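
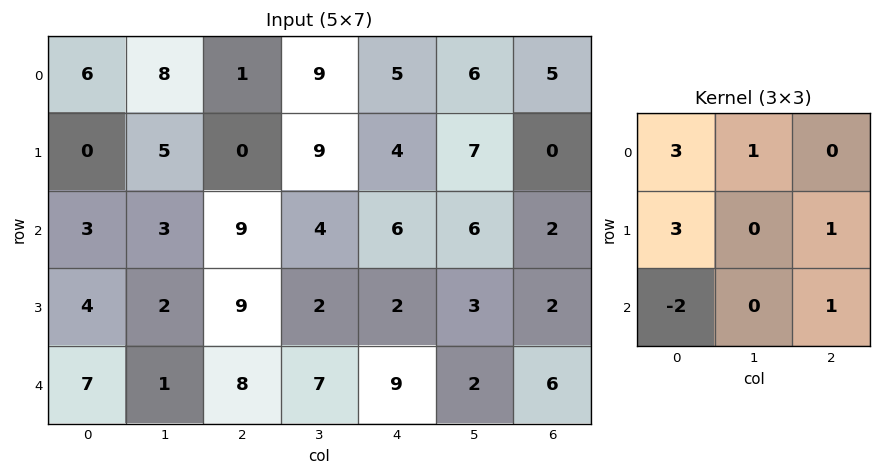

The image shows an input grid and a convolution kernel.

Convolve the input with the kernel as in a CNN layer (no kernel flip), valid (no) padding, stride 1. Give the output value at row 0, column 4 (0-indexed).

The receptive field on the input at this output position is [5 6 5 / 4 7 0 / 6 6 2]. Elementwise product with the kernel and sum: 5·3 + 6·1 + 4·3 + 0·1 + 6·-2 + 2·1.

23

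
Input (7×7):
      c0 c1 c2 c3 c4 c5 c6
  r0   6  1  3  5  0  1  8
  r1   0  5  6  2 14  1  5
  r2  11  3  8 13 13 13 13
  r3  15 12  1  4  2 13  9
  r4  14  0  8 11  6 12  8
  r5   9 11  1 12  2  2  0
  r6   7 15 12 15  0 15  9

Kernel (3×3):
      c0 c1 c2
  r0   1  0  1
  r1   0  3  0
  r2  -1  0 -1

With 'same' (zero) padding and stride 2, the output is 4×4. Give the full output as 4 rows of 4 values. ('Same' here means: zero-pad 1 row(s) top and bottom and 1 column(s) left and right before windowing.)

Output[0,0]: The receptive field on the zero-padded input at this output position is [0 0 0 / 0 6 1 / 0 0 5]. Elementwise product with the kernel and sum: 0·1 + 0·1 + 6·3 + 0·-1 + 5·-1.
Output[0,1]: The receptive field on the zero-padded input at this output position is [0 0 0 / 1 3 5 / 5 6 2]. Elementwise product with the kernel and sum: 0·1 + 0·1 + 3·3 + 5·-1 + 2·-1.

13 2 -3 23
26 15 25 27
43 17 21 35
32 59 14 29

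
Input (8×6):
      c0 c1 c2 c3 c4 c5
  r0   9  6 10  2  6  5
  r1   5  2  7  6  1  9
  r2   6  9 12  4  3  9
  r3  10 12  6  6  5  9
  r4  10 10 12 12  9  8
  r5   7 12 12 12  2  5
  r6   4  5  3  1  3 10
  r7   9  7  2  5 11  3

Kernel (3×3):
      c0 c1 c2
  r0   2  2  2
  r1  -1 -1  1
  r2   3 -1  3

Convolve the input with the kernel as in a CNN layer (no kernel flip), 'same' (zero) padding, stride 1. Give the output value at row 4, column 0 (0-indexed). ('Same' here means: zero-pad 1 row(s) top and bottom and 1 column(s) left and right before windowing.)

The receptive field on the zero-padded input at this output position is [0 10 12 / 0 10 10 / 0 7 12]. Elementwise product with the kernel and sum: 0·2 + 10·2 + 12·2 + 0·-1 + 10·-1 + 10·1 + 0·3 + 7·-1 + 12·3.

73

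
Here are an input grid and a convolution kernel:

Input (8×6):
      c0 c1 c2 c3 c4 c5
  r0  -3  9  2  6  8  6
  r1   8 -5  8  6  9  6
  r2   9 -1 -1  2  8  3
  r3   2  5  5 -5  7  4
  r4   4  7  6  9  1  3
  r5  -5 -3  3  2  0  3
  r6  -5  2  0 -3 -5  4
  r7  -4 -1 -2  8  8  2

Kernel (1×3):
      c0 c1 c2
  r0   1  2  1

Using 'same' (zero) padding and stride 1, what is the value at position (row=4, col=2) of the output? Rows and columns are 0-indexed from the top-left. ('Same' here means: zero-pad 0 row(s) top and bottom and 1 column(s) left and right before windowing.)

28

The receptive field on the zero-padded input at this output position is [7 6 9]. Elementwise product with the kernel and sum: 7·1 + 6·2 + 9·1.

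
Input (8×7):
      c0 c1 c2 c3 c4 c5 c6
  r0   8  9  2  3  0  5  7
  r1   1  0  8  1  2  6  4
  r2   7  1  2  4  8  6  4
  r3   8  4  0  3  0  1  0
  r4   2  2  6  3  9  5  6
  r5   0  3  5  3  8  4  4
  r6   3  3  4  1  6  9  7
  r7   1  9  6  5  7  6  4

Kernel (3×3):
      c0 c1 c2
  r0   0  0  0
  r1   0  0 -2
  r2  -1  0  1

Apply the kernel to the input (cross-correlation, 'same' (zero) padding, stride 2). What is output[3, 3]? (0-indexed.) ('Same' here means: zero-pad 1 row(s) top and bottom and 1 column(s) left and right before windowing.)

The receptive field on the zero-padded input at this output position is [4 4 0 / 9 7 0 / 6 4 0]. Elementwise product with the kernel and sum: 0·-2 + 6·-1 + 0·1.

-6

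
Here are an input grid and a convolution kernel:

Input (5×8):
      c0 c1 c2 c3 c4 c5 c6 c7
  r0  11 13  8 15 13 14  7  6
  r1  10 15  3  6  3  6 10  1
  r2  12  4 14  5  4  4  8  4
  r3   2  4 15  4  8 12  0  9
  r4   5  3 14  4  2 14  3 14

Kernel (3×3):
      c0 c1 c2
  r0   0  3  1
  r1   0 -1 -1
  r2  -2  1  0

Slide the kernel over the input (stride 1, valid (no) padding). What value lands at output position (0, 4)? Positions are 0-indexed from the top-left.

29

The receptive field on the input at this output position is [13 14 7 / 3 6 10 / 4 4 8]. Elementwise product with the kernel and sum: 14·3 + 7·1 + 6·-1 + 10·-1 + 4·-2 + 4·1.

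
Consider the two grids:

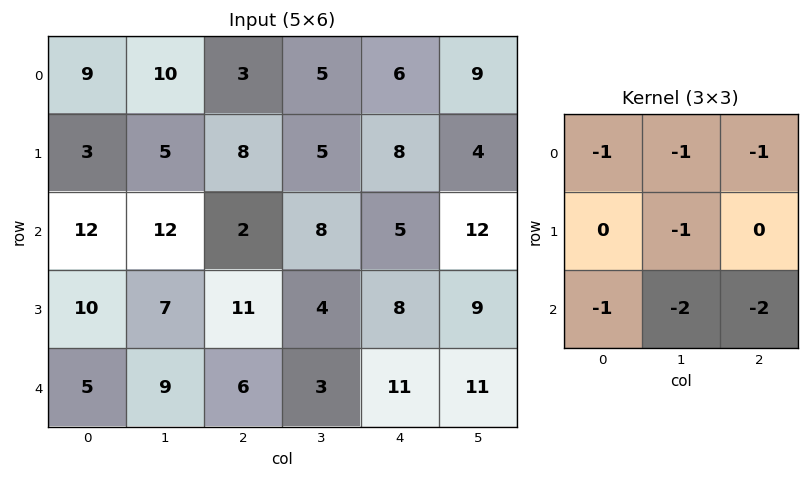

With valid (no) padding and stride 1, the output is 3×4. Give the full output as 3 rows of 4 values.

Output[0,0]: The receptive field on the input at this output position is [9 10 3 / 3 5 8 / 12 12 2]. Elementwise product with the kernel and sum: 9·-1 + 10·-1 + 3·-1 + 5·-1 + 12·-1 + 12·-2 + 2·-2.
Output[0,1]: The receptive field on the input at this output position is [10 3 5 / 5 8 5 / 12 2 8]. Elementwise product with the kernel and sum: 10·-1 + 3·-1 + 5·-1 + 8·-1 + 12·-1 + 2·-2 + 8·-2.

-67 -58 -47 -70
-74 -57 -64 -60
-68 -60 -53 -80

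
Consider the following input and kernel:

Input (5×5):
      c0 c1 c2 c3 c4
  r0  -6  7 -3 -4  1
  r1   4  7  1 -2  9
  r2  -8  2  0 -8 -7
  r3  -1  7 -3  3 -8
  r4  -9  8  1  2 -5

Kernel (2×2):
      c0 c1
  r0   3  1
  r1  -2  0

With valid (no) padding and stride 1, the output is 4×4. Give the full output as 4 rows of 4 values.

Output[0,0]: The receptive field on the input at this output position is [-6 7 / 4 7]. Elementwise product with the kernel and sum: -6·3 + 7·1 + 4·-2.
Output[0,1]: The receptive field on the input at this output position is [7 -3 / 7 1]. Elementwise product with the kernel and sum: 7·3 + -3·1 + 7·-2.

-19 4 -15 -7
35 18 1 19
-20 -8 -2 -37
22 2 -8 -3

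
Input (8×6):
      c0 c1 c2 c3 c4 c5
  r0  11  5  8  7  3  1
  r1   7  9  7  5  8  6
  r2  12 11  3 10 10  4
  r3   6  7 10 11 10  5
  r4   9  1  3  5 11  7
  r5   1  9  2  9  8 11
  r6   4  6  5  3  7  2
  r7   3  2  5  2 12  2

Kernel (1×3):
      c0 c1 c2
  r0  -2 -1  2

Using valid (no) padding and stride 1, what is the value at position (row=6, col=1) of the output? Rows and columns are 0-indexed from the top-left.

-11

The receptive field on the input at this output position is [6 5 3]. Elementwise product with the kernel and sum: 6·-2 + 5·-1 + 3·2.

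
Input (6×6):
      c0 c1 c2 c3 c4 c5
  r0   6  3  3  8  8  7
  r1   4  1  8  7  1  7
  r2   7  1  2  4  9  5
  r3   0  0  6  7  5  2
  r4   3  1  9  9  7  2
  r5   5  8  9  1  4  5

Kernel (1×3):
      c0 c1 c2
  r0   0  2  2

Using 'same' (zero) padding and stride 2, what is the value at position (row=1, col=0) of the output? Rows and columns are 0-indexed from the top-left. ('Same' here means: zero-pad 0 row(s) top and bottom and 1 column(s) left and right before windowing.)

16

The receptive field on the zero-padded input at this output position is [0 7 1]. Elementwise product with the kernel and sum: 7·2 + 1·2.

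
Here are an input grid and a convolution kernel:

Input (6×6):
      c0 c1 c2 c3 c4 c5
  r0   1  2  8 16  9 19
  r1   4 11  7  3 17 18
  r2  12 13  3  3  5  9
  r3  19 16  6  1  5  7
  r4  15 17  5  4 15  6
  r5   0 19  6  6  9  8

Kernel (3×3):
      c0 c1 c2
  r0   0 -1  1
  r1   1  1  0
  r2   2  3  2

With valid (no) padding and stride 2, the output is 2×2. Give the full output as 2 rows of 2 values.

Output[0,0]: The receptive field on the input at this output position is [1 2 8 / 4 11 7 / 12 13 3]. Elementwise product with the kernel and sum: 2·-1 + 8·1 + 4·1 + 11·1 + 12·2 + 13·3 + 3·2.

90 28
116 61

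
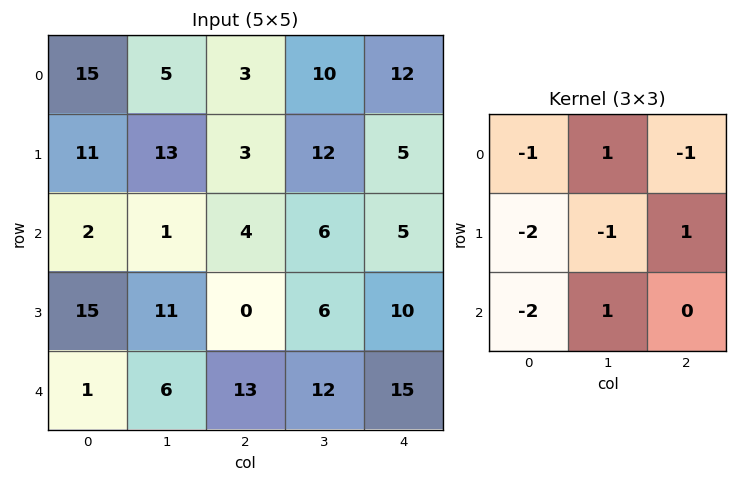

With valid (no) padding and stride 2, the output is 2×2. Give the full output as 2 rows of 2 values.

Output[0,0]: The receptive field on the input at this output position is [15 5 3 / 11 13 3 / 2 1 4]. Elementwise product with the kernel and sum: 15·-1 + 5·1 + 3·-1 + 11·-2 + 13·-1 + 3·1 + 2·-2 + 1·1.

-48 -20
-42 -13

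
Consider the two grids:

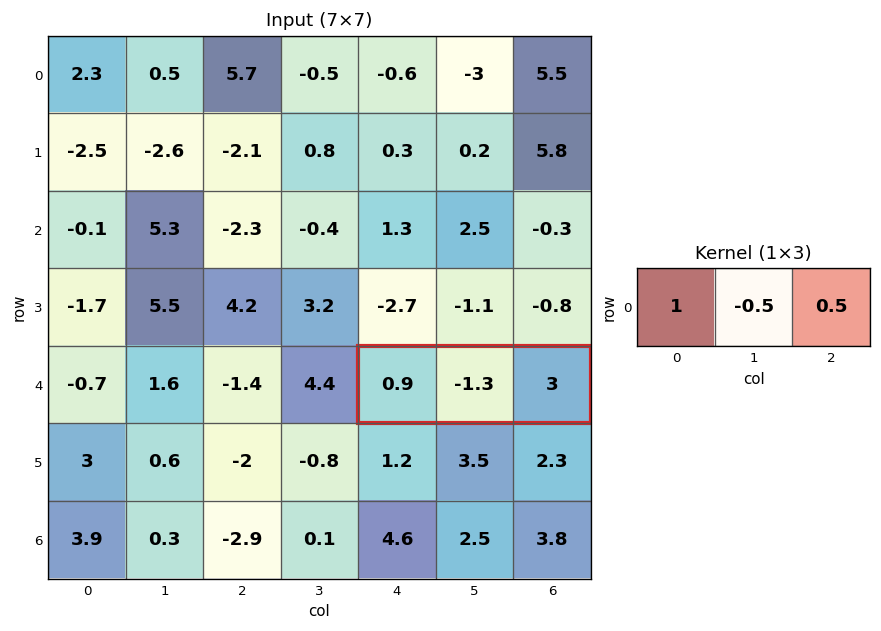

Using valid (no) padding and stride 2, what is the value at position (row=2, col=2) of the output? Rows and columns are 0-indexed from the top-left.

3.05

The receptive field on the input at this output position is [0.9 -1.3 3]. Elementwise product with the kernel and sum: 0.9·1 + -1.3·-0.5 + 3·0.5.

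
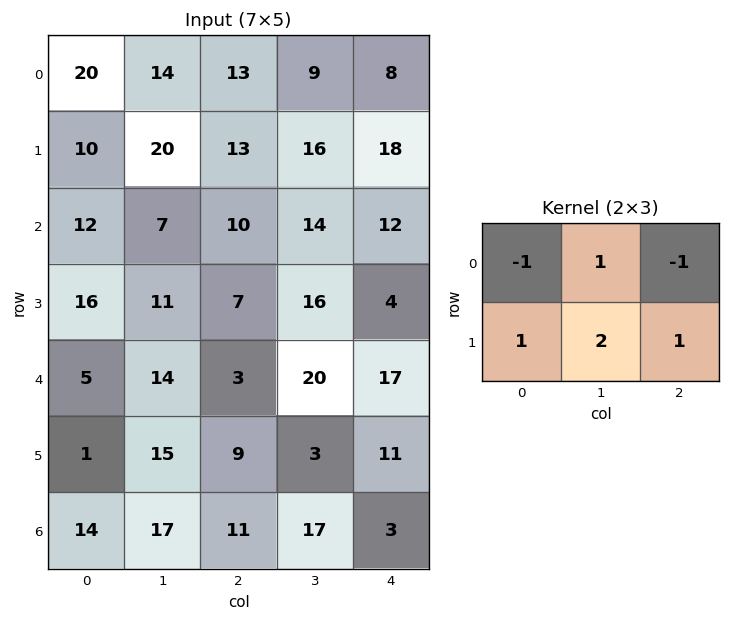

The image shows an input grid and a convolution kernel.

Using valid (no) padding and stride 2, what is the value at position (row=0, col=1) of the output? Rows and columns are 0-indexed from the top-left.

The receptive field on the input at this output position is [13 9 8 / 13 16 18]. Elementwise product with the kernel and sum: 13·-1 + 9·1 + 8·-1 + 13·1 + 16·2 + 18·1.

51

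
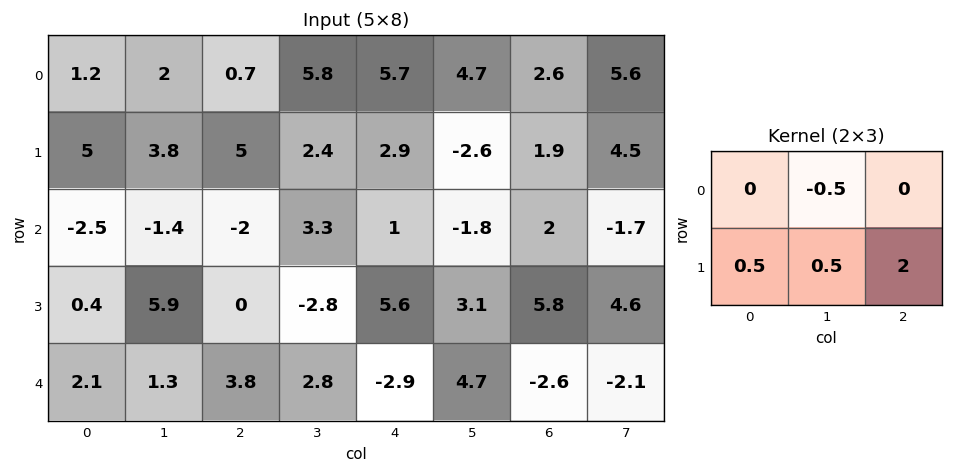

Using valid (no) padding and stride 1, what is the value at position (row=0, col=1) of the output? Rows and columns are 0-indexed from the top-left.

The receptive field on the input at this output position is [2 0.7 5.8 / 3.8 5 2.4]. Elementwise product with the kernel and sum: 0.7·-0.5 + 3.8·0.5 + 5·0.5 + 2.4·2.

8.85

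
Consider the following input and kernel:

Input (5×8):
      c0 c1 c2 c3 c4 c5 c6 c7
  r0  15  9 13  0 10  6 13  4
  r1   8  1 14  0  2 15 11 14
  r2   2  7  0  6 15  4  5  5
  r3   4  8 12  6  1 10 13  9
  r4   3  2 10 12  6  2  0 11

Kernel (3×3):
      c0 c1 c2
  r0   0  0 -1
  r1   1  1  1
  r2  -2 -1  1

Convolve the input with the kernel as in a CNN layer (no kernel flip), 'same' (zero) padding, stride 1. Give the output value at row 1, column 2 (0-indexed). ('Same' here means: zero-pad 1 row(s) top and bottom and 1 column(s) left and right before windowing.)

7

The receptive field on the zero-padded input at this output position is [9 13 0 / 1 14 0 / 7 0 6]. Elementwise product with the kernel and sum: 0·-1 + 1·1 + 14·1 + 0·1 + 7·-2 + 0·-1 + 6·1.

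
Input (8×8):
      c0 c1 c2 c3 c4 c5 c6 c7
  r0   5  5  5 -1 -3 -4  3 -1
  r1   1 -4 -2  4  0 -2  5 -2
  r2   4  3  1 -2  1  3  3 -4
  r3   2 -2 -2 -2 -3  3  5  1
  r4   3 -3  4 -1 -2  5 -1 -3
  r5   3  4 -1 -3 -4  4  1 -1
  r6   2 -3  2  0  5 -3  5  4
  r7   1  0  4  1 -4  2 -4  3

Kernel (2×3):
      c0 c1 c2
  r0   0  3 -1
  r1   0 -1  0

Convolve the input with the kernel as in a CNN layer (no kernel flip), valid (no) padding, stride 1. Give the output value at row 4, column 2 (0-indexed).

2

The receptive field on the input at this output position is [4 -1 -2 / -1 -3 -4]. Elementwise product with the kernel and sum: -1·3 + -2·-1 + -3·-1.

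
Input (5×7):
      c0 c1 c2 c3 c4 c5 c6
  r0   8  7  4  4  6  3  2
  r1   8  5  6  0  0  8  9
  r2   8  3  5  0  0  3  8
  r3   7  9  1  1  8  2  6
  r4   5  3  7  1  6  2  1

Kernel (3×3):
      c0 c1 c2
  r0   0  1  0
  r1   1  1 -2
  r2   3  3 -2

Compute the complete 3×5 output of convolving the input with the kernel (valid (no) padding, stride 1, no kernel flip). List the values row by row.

Output[0,0]: The receptive field on the input at this output position is [8 7 4 / 8 5 6 / 8 3 5]. Elementwise product with the kernel and sum: 7·1 + 8·1 + 5·1 + 6·-2 + 8·3 + 3·3 + 5·-2.
Output[0,1]: The receptive field on the input at this output position is [7 4 4 / 5 6 0 / 3 5 0]. Elementwise product with the kernel and sum: 4·1 + 5·1 + 6·1 + 0·-2 + 3·3 + 5·3 + 0·-2.

31 39 25 -16 -14
52 42 -5 17 13
27 41 -2 22 23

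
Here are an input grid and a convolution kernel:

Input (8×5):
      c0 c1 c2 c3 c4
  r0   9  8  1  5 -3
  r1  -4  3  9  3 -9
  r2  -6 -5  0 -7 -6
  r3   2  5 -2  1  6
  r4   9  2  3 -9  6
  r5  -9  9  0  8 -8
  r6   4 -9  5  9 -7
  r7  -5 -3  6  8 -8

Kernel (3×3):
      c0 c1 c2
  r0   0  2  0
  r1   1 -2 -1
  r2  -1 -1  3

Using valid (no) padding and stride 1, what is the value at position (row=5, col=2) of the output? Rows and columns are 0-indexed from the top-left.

-28

The receptive field on the input at this output position is [0 8 -8 / 5 9 -7 / 6 8 -8]. Elementwise product with the kernel and sum: 8·2 + 5·1 + 9·-2 + -7·-1 + 6·-1 + 8·-1 + -8·3.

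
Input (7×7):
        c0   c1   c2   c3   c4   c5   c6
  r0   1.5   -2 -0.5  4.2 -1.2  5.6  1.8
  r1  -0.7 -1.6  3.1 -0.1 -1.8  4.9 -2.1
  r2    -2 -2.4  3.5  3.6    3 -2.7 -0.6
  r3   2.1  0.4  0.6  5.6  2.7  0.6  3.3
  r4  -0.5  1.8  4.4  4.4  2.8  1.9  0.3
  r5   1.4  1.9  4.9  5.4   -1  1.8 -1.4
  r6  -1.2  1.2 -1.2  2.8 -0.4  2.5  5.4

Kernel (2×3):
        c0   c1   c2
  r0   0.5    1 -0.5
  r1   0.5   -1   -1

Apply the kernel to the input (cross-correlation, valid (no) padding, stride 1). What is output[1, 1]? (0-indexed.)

-5.95

The receptive field on the input at this output position is [-1.6 3.1 -0.1 / -2.4 3.5 3.6]. Elementwise product with the kernel and sum: -1.6·0.5 + 3.1·1 + -0.1·-0.5 + -2.4·0.5 + 3.5·-1 + 3.6·-1.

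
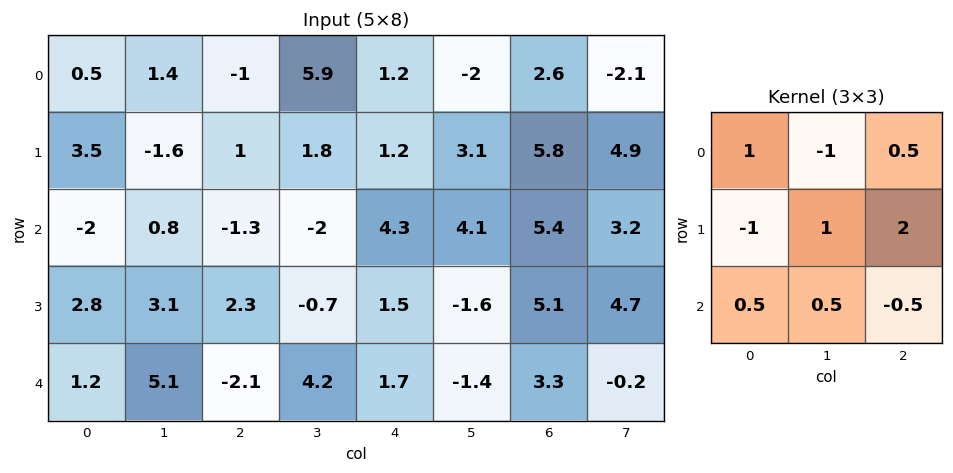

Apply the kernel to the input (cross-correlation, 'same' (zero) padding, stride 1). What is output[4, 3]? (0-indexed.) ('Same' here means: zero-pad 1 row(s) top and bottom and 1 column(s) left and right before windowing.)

13.45

The receptive field on the zero-padded input at this output position is [2.3 -0.7 1.5 / -2.1 4.2 1.7 / 0 0 0]. Elementwise product with the kernel and sum: 2.3·1 + -0.7·-1 + 1.5·0.5 + -2.1·-1 + 4.2·1 + 1.7·2 + 0·0.5 + 0·0.5 + 0·-0.5.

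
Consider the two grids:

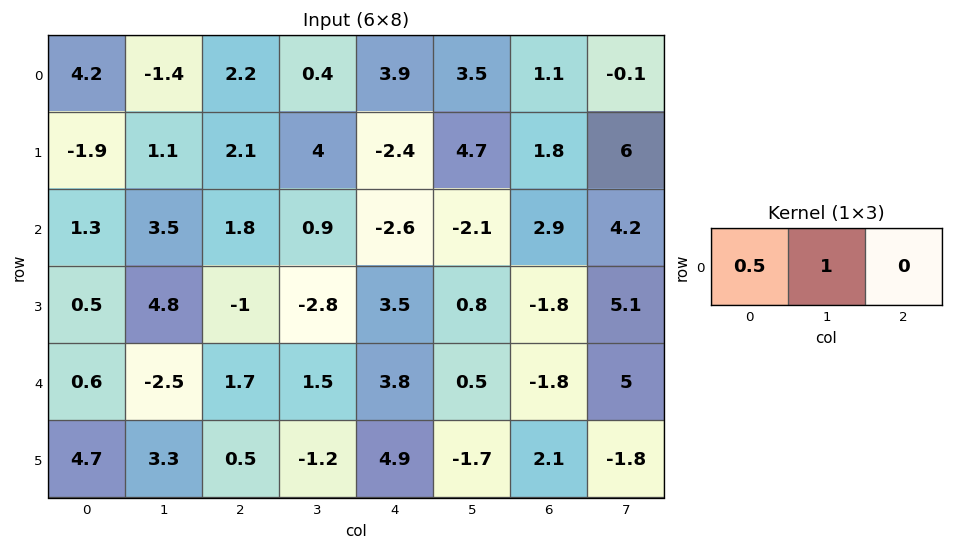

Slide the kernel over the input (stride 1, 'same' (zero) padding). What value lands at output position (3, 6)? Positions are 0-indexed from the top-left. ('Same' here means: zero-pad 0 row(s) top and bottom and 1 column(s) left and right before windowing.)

-1.4

The receptive field on the zero-padded input at this output position is [0.8 -1.8 5.1]. Elementwise product with the kernel and sum: 0.8·0.5 + -1.8·1.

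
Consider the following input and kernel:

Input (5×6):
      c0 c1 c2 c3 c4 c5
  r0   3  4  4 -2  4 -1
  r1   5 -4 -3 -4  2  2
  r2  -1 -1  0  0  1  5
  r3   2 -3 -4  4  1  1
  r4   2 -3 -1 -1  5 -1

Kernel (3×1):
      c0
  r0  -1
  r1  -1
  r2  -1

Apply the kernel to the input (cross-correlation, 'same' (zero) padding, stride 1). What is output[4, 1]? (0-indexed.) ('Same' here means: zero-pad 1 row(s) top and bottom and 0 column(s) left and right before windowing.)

6

The receptive field on the zero-padded input at this output position is [-3 / -3 / 0]. Elementwise product with the kernel and sum: -3·-1 + -3·-1 + 0·-1.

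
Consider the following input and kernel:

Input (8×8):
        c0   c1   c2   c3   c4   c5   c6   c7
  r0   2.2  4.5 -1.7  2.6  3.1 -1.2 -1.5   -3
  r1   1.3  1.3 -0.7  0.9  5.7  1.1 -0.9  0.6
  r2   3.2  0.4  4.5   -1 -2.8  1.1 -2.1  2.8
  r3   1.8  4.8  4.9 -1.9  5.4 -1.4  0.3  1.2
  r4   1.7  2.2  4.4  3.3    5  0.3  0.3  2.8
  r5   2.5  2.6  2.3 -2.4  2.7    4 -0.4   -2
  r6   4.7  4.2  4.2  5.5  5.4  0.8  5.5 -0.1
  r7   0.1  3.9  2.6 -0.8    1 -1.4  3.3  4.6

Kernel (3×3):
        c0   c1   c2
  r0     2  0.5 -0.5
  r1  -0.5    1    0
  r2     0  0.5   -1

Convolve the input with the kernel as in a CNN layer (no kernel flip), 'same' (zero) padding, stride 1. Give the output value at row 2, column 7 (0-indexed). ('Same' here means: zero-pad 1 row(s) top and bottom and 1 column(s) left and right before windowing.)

2.95

The receptive field on the zero-padded input at this output position is [-0.9 0.6 0 / -2.1 2.8 0 / 0.3 1.2 0]. Elementwise product with the kernel and sum: -0.9·2 + 0.6·0.5 + 0·-0.5 + -2.1·-0.5 + 2.8·1 + 1.2·0.5 + 0·-1.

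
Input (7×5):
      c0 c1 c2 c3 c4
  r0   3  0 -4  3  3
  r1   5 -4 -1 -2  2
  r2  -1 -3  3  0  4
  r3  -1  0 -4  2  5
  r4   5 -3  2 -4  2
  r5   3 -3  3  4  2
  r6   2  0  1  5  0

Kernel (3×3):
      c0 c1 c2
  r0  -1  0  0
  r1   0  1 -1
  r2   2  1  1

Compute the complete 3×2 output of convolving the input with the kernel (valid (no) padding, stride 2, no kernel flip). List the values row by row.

Output[0,0]: The receptive field on the input at this output position is [3 0 -4 / 5 -4 -1 / -1 -3 3]. Elementwise product with the kernel and sum: 3·-1 + -4·1 + -1·-1 + -1·2 + -3·1 + 3·1.

-8 10
14 -4
-6 7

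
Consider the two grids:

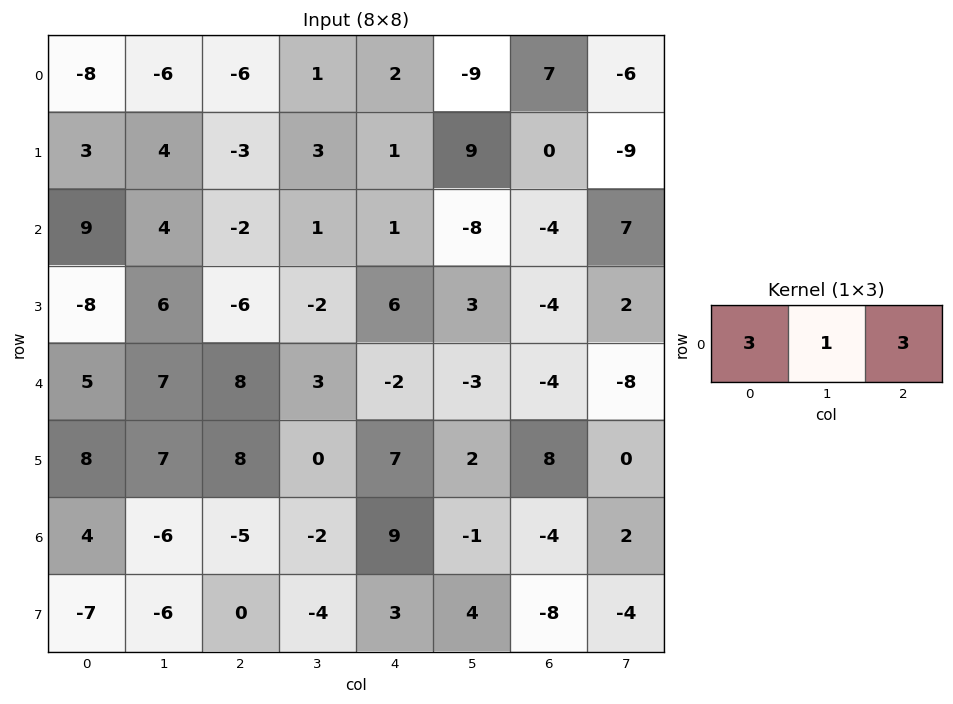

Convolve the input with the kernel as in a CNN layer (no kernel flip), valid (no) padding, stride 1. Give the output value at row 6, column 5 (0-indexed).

The receptive field on the input at this output position is [-1 -4 2]. Elementwise product with the kernel and sum: -1·3 + -4·1 + 2·3.

-1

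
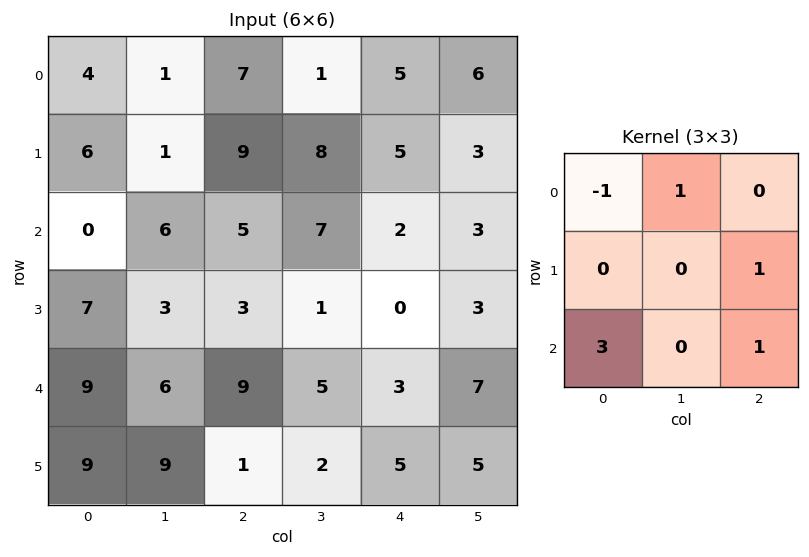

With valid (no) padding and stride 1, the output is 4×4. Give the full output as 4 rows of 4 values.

11 39 16 31
24 25 10 6
45 23 32 20
33 34 9 17

Output[0,0]: The receptive field on the input at this output position is [4 1 7 / 6 1 9 / 0 6 5]. Elementwise product with the kernel and sum: 4·-1 + 1·1 + 9·1 + 0·3 + 5·1.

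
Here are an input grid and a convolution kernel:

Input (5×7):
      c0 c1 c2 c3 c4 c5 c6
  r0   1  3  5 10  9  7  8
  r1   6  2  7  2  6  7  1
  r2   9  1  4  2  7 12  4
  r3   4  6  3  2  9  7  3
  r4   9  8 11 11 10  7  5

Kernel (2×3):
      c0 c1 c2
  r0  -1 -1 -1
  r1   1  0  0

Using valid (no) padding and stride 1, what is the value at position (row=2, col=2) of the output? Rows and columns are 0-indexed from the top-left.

The receptive field on the input at this output position is [4 2 7 / 3 2 9]. Elementwise product with the kernel and sum: 4·-1 + 2·-1 + 7·-1 + 3·1.

-10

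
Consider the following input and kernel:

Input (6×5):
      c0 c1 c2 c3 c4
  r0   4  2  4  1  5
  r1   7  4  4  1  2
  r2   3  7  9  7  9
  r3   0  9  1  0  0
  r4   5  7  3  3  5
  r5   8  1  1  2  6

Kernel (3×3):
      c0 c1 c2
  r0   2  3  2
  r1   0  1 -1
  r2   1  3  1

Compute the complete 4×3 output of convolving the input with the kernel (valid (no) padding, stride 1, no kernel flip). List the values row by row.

Output[0,0]: The receptive field on the input at this output position is [4 2 4 / 7 4 4 / 3 7 9]. Elementwise product with the kernel and sum: 4·2 + 2·3 + 4·2 + 4·1 + 4·-1 + 3·1 + 7·3 + 9·1.

55 62 59
60 36 14
82 75 74
45 27 13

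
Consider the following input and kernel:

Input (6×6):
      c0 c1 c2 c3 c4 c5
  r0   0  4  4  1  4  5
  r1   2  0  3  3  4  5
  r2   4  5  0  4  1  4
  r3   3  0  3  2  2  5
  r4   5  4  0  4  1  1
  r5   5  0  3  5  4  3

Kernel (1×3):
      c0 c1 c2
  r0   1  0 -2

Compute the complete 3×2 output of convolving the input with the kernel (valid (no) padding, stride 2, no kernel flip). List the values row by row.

-8 -4
4 -2
5 -2

Output[0,0]: The receptive field on the input at this output position is [0 4 4]. Elementwise product with the kernel and sum: 0·1 + 4·-2.
Output[0,1]: The receptive field on the input at this output position is [4 1 4]. Elementwise product with the kernel and sum: 4·1 + 4·-2.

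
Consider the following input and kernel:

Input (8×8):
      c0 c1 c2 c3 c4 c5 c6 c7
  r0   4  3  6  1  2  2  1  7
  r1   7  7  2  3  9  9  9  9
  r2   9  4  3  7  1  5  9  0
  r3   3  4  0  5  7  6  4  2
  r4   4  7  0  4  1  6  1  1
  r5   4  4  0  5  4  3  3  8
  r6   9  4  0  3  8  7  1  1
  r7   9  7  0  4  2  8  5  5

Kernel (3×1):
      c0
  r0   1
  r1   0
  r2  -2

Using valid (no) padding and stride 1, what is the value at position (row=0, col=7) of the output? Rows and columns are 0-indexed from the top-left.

The receptive field on the input at this output position is [7 / 9 / 0]. Elementwise product with the kernel and sum: 7·1 + 0·-2.

7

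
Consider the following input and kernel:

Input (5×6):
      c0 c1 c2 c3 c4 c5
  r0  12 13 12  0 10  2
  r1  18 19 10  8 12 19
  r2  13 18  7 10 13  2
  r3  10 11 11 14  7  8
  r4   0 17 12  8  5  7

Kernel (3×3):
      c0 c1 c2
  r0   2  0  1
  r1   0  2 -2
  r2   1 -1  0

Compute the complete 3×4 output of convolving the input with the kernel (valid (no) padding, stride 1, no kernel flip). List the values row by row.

Output[0,0]: The receptive field on the input at this output position is [12 13 12 / 18 19 10 / 13 18 7]. Elementwise product with the kernel and sum: 12·2 + 12·1 + 19·2 + 10·-2 + 13·1 + 18·-1.

49 41 23 -15
67 40 23 64
16 45 45 23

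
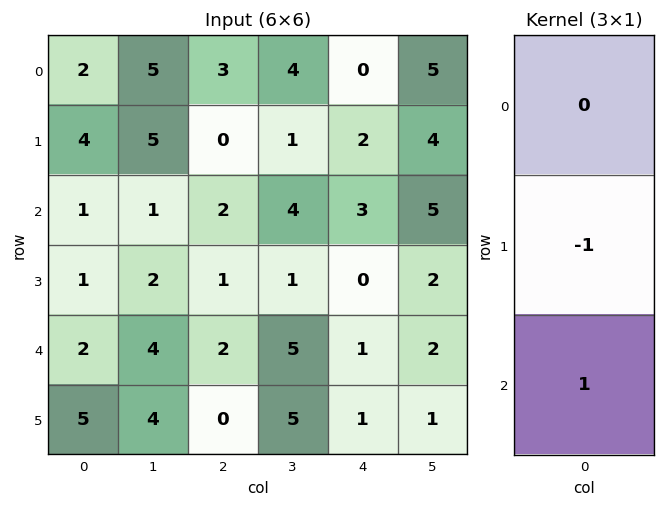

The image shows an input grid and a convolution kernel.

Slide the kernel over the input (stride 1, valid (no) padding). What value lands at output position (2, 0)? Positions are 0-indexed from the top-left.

The receptive field on the input at this output position is [1 / 1 / 2]. Elementwise product with the kernel and sum: 1·-1 + 2·1.

1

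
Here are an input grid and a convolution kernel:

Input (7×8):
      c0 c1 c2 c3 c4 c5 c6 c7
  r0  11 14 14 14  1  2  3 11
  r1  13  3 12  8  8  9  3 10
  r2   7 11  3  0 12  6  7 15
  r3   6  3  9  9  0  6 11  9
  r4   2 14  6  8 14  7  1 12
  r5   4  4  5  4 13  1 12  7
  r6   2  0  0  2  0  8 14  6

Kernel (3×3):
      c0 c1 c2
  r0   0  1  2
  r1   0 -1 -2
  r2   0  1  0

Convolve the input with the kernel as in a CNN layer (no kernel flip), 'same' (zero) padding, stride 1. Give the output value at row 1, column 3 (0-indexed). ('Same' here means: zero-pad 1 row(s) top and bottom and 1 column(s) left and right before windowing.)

The receptive field on the zero-padded input at this output position is [14 14 1 / 12 8 8 / 3 0 12]. Elementwise product with the kernel and sum: 14·1 + 1·2 + 8·-1 + 8·-2 + 0·1.

-8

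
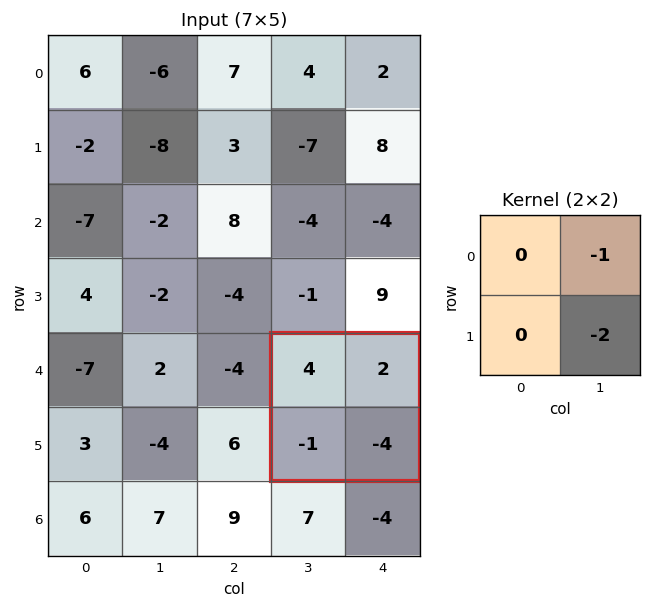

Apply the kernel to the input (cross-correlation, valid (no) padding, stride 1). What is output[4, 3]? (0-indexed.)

6

The receptive field on the input at this output position is [4 2 / -1 -4]. Elementwise product with the kernel and sum: 2·-1 + -4·-2.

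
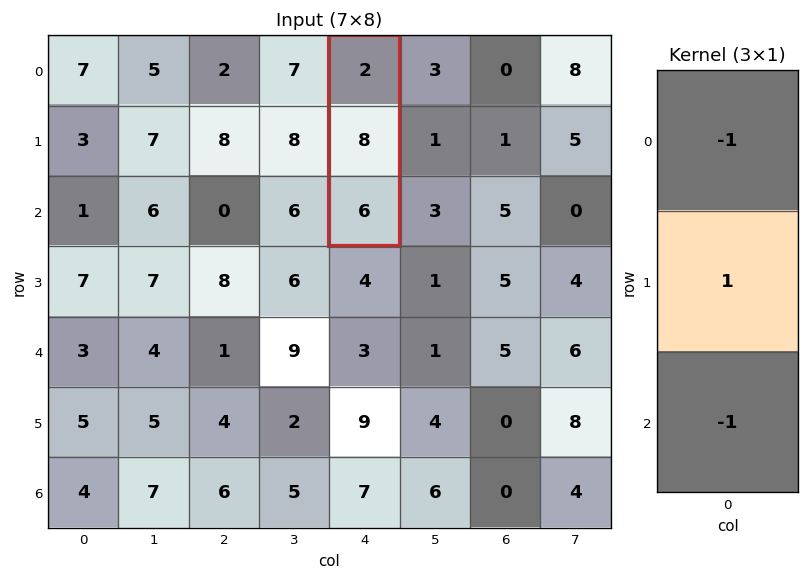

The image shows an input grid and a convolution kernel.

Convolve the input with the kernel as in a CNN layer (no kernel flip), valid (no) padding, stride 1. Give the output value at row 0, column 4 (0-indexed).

0

The receptive field on the input at this output position is [2 / 8 / 6]. Elementwise product with the kernel and sum: 2·-1 + 8·1 + 6·-1.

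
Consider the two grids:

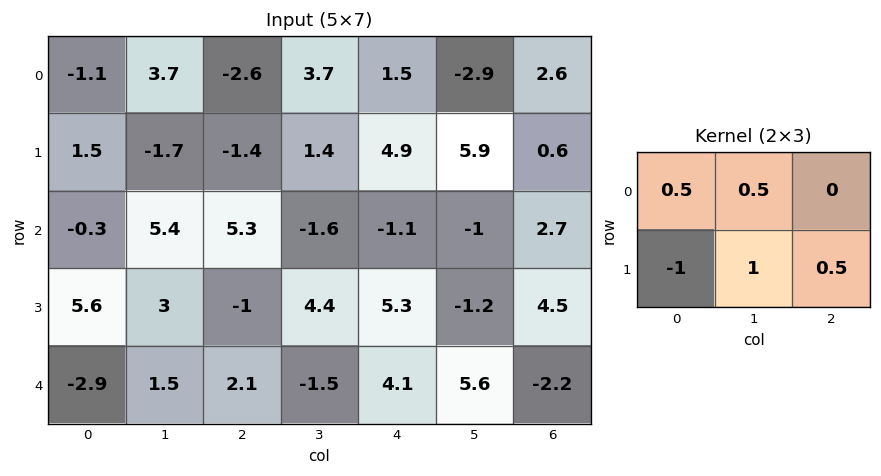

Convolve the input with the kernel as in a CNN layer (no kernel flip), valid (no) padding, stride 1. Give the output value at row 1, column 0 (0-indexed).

8.25

The receptive field on the input at this output position is [1.5 -1.7 -1.4 / -0.3 5.4 5.3]. Elementwise product with the kernel and sum: 1.5·0.5 + -1.7·0.5 + -0.3·-1 + 5.4·1 + 5.3·0.5.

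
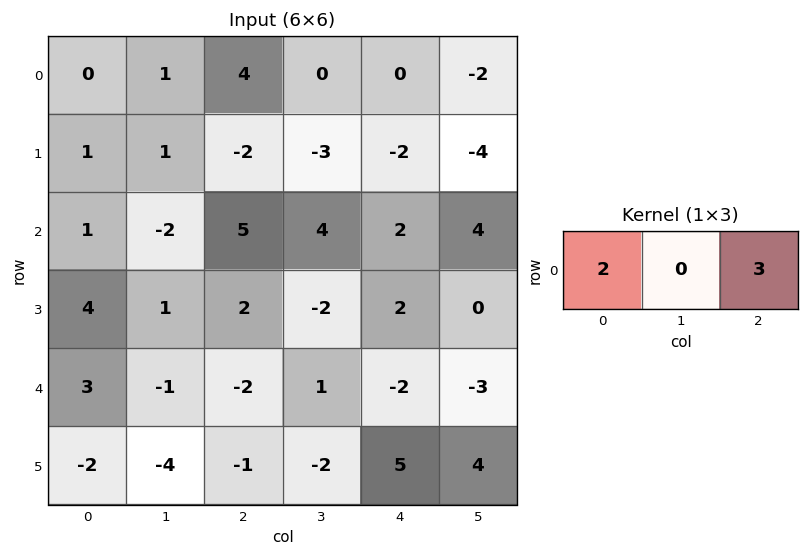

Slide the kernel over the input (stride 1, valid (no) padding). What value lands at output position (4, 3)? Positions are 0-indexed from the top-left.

-7

The receptive field on the input at this output position is [1 -2 -3]. Elementwise product with the kernel and sum: 1·2 + -3·3.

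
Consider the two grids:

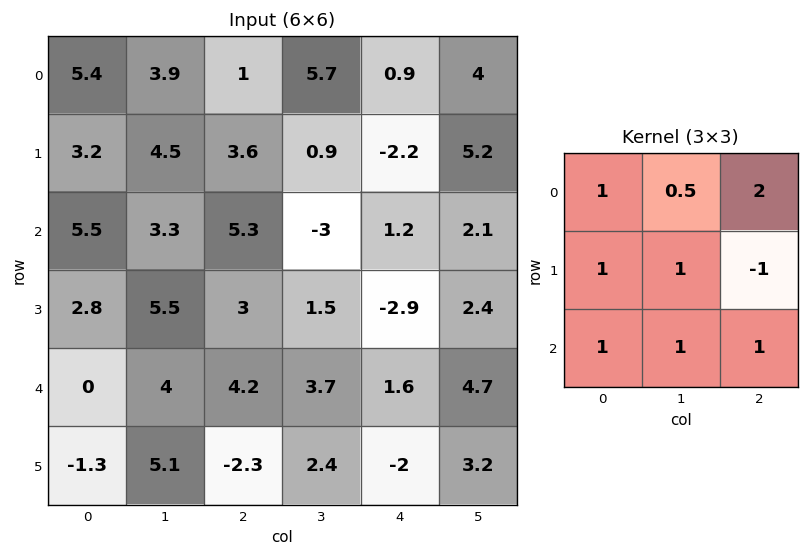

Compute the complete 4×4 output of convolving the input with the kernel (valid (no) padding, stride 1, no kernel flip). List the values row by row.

Output[0,0]: The receptive field on the input at this output position is [5.4 3.9 1 / 3.2 4.5 3.6 / 5.5 3.3 5.3]. Elementwise product with the kernel and sum: 5.4·1 + 3.9·0.5 + 1·2 + 3.2·1 + 4.5·1 + 3.6·-1 + 5.5·1 + 3.3·1 + 5.3·1.

27.55 28.6 15.85 7.95
27.45 29.7 2.35 7.3
31.25 18.85 23.1 8
12.85 19.7 2.35 9.05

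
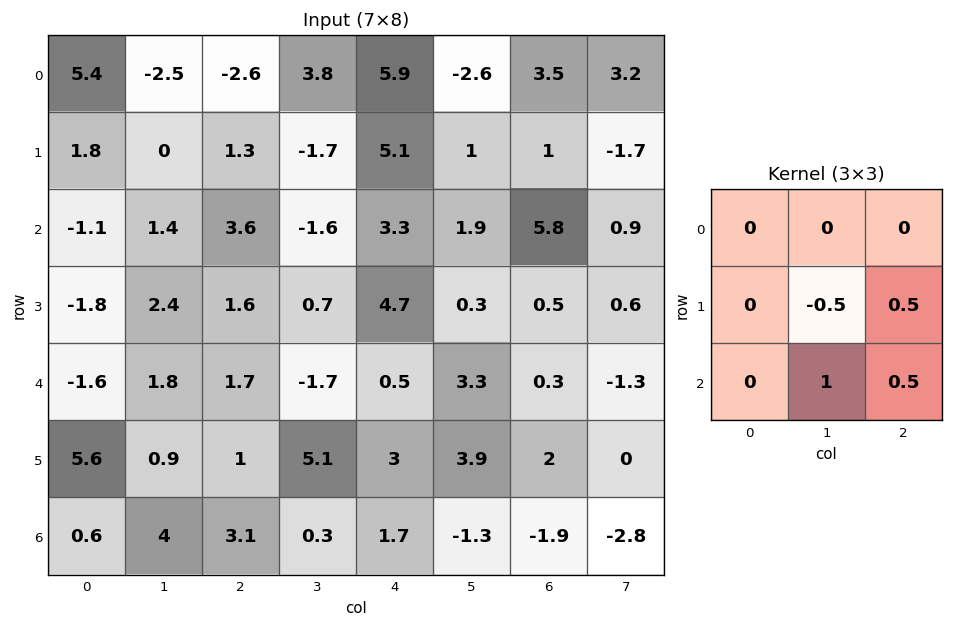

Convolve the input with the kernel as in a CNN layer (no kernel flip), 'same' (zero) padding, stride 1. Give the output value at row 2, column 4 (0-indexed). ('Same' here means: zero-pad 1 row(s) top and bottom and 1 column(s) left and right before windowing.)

The receptive field on the zero-padded input at this output position is [-1.7 5.1 1 / -1.6 3.3 1.9 / 0.7 4.7 0.3]. Elementwise product with the kernel and sum: 3.3·-0.5 + 1.9·0.5 + 4.7·1 + 0.3·0.5.

4.15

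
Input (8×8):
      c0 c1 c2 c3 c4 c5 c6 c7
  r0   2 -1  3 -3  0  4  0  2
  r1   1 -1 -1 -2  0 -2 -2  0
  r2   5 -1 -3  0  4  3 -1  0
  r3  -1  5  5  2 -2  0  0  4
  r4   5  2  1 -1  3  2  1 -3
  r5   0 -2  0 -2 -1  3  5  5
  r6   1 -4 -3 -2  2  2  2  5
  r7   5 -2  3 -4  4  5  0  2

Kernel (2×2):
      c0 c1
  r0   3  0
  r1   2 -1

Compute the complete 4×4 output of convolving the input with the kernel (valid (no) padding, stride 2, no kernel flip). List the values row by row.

Output[0,0]: The receptive field on the input at this output position is [2 -1 / 1 -1]. Elementwise product with the kernel and sum: 2·3 + 1·2 + -1·-1.

9 9 2 -4
8 -1 8 -7
17 5 4 8
15 1 9 4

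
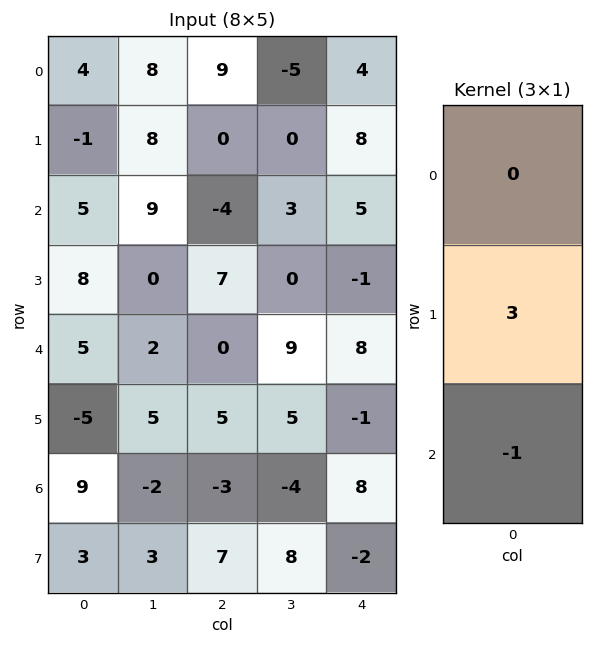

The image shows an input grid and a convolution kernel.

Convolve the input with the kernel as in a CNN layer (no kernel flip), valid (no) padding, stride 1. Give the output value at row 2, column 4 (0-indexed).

-11

The receptive field on the input at this output position is [5 / -1 / 8]. Elementwise product with the kernel and sum: -1·3 + 8·-1.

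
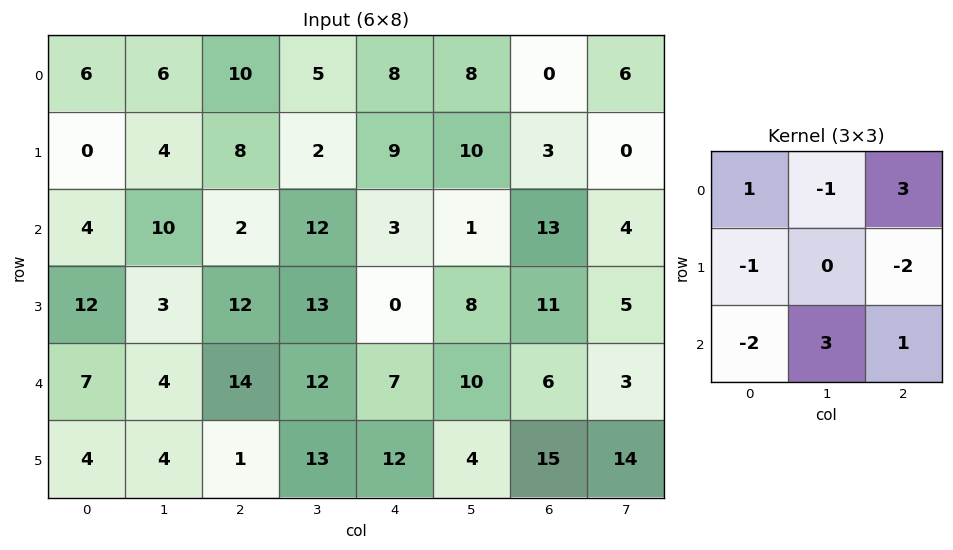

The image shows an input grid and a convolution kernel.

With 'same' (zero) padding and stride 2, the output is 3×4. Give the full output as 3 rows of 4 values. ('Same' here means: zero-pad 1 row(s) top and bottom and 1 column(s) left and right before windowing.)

Output[0,0]: The receptive field on the zero-padded input at this output position is [0 0 0 / 0 6 6 / 0 0 4]. Elementwise product with the kernel and sum: 0·1 + 0·-1 + 0·3 + 0·-1 + 6·-2 + 0·-2 + 0·3 + 4·1.

-8 2 12 -31
31 11 -9 20
5 10 19 47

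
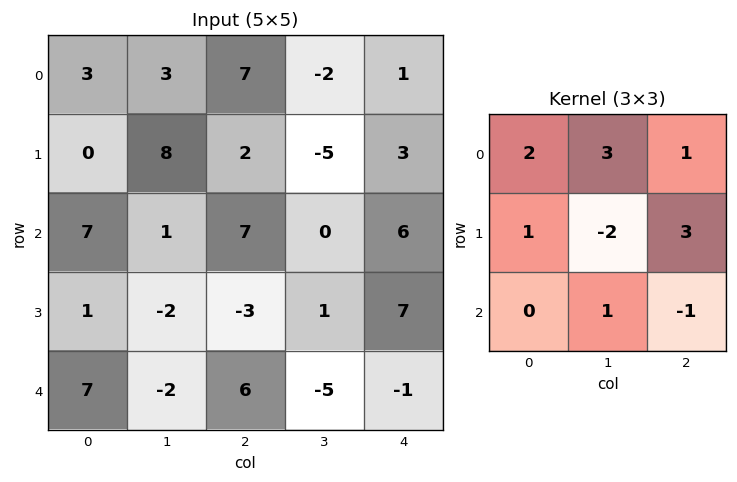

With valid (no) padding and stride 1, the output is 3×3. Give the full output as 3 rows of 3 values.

Output[0,0]: The receptive field on the input at this output position is [3 3 7 / 0 8 2 / 7 1 7]. Elementwise product with the kernel and sum: 3·2 + 3·3 + 7·1 + 0·1 + 8·-2 + 2·3 + 1·1 + 7·-1.

6 21 24
53 0 11
12 41 32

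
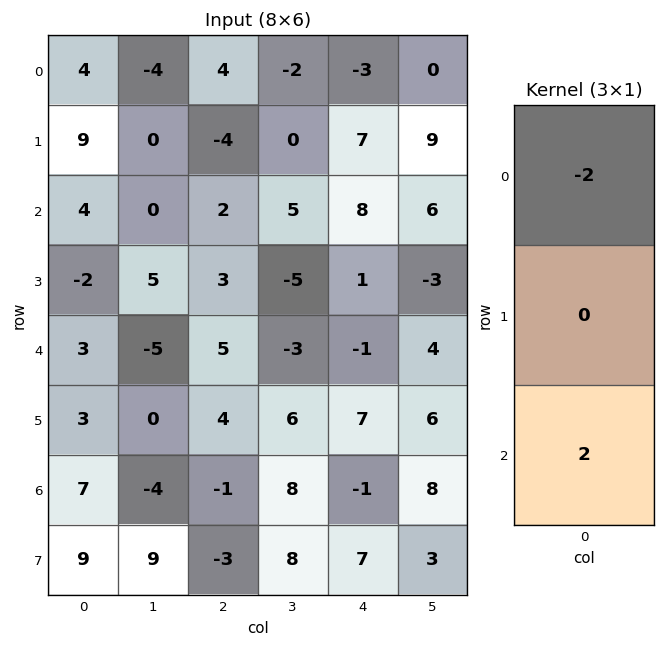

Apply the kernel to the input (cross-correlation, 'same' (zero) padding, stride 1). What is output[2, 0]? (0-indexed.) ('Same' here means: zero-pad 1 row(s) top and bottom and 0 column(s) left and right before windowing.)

-22

The receptive field on the zero-padded input at this output position is [9 / 4 / -2]. Elementwise product with the kernel and sum: 9·-2 + -2·2.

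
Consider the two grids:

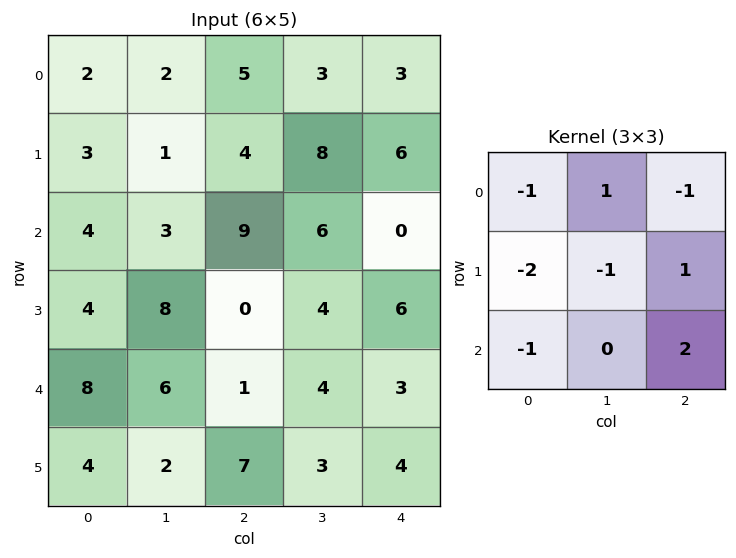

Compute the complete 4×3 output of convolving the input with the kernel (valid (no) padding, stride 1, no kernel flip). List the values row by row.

6 11 -24
-12 -14 -14
-32 -10 4
-7 -17 -4

Output[0,0]: The receptive field on the input at this output position is [2 2 5 / 3 1 4 / 4 3 9]. Elementwise product with the kernel and sum: 2·-1 + 2·1 + 5·-1 + 3·-2 + 1·-1 + 4·1 + 4·-1 + 9·2.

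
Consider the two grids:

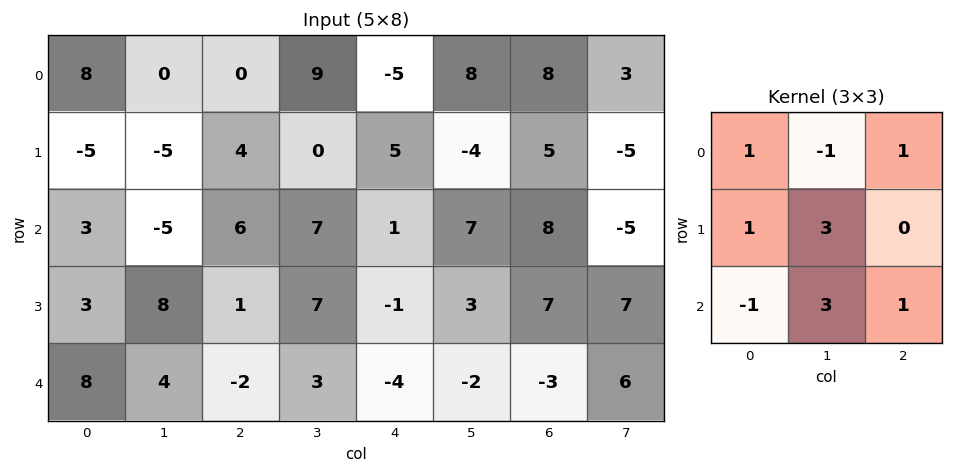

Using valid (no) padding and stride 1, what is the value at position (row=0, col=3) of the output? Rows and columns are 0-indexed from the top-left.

40

The receptive field on the input at this output position is [9 -5 8 / 0 5 -4 / 7 1 7]. Elementwise product with the kernel and sum: 9·1 + -5·-1 + 8·1 + 0·1 + 5·3 + 7·-1 + 1·3 + 7·1.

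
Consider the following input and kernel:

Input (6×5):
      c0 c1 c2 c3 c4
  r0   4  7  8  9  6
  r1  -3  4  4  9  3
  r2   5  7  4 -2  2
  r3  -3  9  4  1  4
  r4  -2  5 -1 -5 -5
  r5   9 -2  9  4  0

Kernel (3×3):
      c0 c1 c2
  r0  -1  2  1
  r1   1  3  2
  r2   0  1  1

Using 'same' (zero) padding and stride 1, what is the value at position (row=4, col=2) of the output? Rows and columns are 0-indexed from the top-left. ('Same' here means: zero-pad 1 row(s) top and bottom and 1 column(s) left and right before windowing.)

The receptive field on the zero-padded input at this output position is [9 4 1 / 5 -1 -5 / -2 9 4]. Elementwise product with the kernel and sum: 9·-1 + 4·2 + 1·1 + 5·1 + -1·3 + -5·2 + 9·1 + 4·1.

5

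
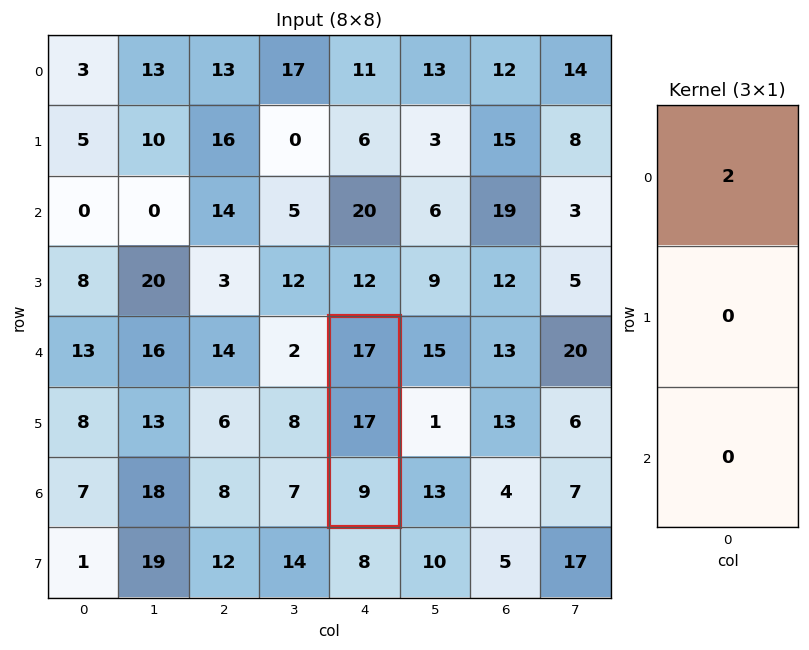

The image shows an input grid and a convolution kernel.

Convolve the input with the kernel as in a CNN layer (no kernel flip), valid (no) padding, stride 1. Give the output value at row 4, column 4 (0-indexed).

The receptive field on the input at this output position is [17 / 17 / 9]. Elementwise product with the kernel and sum: 17·2.

34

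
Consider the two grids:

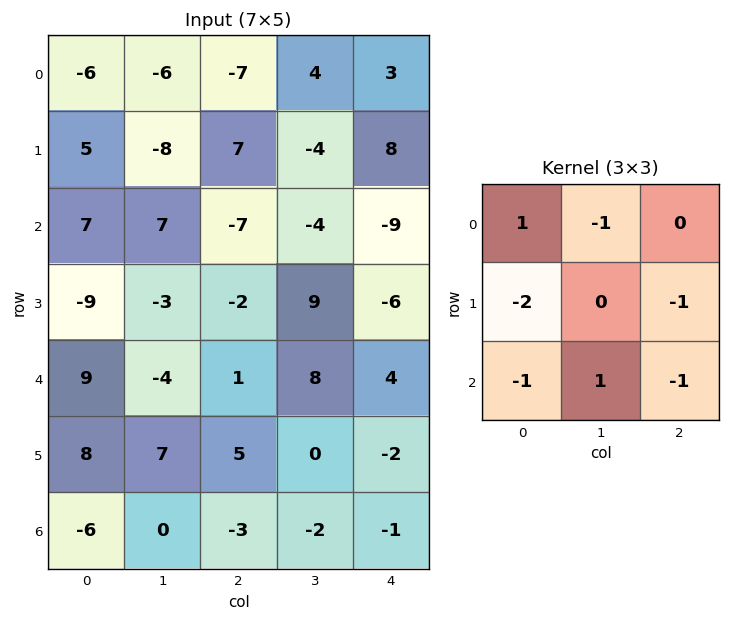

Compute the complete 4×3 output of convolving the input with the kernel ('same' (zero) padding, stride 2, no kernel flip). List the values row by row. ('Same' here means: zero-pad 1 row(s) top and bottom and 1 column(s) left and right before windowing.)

19 27 4
-18 -33 -19
14 -3 -3
-8 4 6

Output[0,0]: The receptive field on the zero-padded input at this output position is [0 0 0 / 0 -6 -6 / 0 5 -8]. Elementwise product with the kernel and sum: 0·1 + 0·-1 + 0·-2 + -6·-1 + 0·-1 + 5·1 + -8·-1.
Output[0,1]: The receptive field on the zero-padded input at this output position is [0 0 0 / -6 -7 4 / -8 7 -4]. Elementwise product with the kernel and sum: 0·1 + 0·-1 + -6·-2 + 4·-1 + -8·-1 + 7·1 + -4·-1.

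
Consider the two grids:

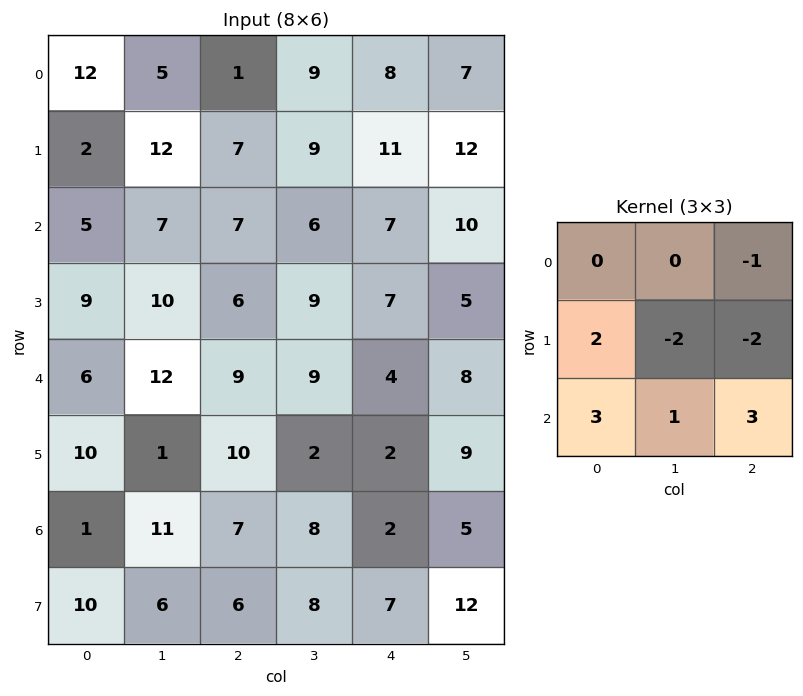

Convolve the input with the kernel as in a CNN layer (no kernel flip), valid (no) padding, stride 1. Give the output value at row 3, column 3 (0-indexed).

24

The receptive field on the input at this output position is [9 7 5 / 9 4 8 / 2 2 9]. Elementwise product with the kernel and sum: 5·-1 + 9·2 + 4·-2 + 8·-2 + 2·3 + 2·1 + 9·3.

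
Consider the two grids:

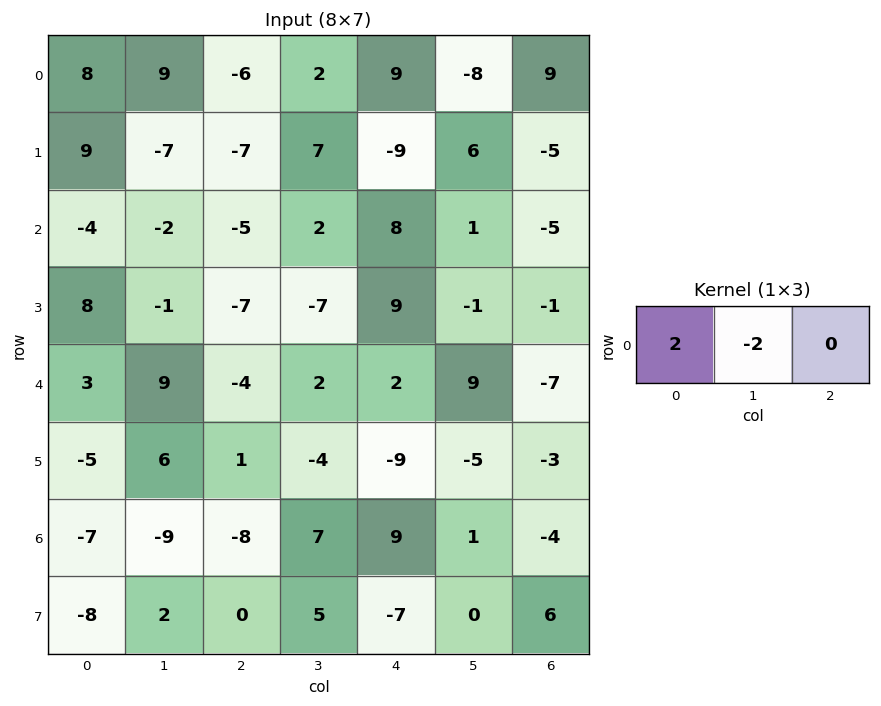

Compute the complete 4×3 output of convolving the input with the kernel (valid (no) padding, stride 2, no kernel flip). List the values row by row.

-2 -16 34
-4 -14 14
-12 -12 -14
4 -30 16

Output[0,0]: The receptive field on the input at this output position is [8 9 -6]. Elementwise product with the kernel and sum: 8·2 + 9·-2.
Output[0,1]: The receptive field on the input at this output position is [-6 2 9]. Elementwise product with the kernel and sum: -6·2 + 2·-2.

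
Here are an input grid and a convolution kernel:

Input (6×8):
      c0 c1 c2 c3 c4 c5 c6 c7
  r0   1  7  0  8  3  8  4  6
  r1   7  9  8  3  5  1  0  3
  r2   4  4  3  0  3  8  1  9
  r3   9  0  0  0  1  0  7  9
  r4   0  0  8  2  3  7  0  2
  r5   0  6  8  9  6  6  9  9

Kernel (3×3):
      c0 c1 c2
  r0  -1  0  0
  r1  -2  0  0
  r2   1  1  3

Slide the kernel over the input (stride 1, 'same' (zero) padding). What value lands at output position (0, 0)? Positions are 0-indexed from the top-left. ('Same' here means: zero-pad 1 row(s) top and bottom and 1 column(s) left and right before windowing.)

The receptive field on the zero-padded input at this output position is [0 0 0 / 0 1 7 / 0 7 9]. Elementwise product with the kernel and sum: 0·-1 + 0·-2 + 0·1 + 7·1 + 9·3.

34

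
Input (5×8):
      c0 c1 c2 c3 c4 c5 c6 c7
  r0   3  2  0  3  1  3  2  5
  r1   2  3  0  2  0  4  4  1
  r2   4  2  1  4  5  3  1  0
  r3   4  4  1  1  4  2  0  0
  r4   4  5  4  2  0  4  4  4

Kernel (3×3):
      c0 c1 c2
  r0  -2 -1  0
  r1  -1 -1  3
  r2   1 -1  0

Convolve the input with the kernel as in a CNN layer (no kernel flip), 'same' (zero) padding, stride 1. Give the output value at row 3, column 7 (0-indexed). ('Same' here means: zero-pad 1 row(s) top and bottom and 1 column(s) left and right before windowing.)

-2

The receptive field on the zero-padded input at this output position is [1 0 0 / 0 0 0 / 4 4 0]. Elementwise product with the kernel and sum: 1·-2 + 0·-1 + 0·-1 + 0·-1 + 0·3 + 4·1 + 4·-1.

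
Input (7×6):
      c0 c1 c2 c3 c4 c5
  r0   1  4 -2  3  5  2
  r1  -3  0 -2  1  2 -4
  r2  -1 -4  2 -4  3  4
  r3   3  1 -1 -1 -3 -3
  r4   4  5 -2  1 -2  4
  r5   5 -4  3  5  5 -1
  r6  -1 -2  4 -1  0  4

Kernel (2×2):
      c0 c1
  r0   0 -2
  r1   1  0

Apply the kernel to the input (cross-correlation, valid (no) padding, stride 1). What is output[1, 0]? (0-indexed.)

The receptive field on the input at this output position is [-3 0 / -1 -4]. Elementwise product with the kernel and sum: 0·-2 + -1·1.

-1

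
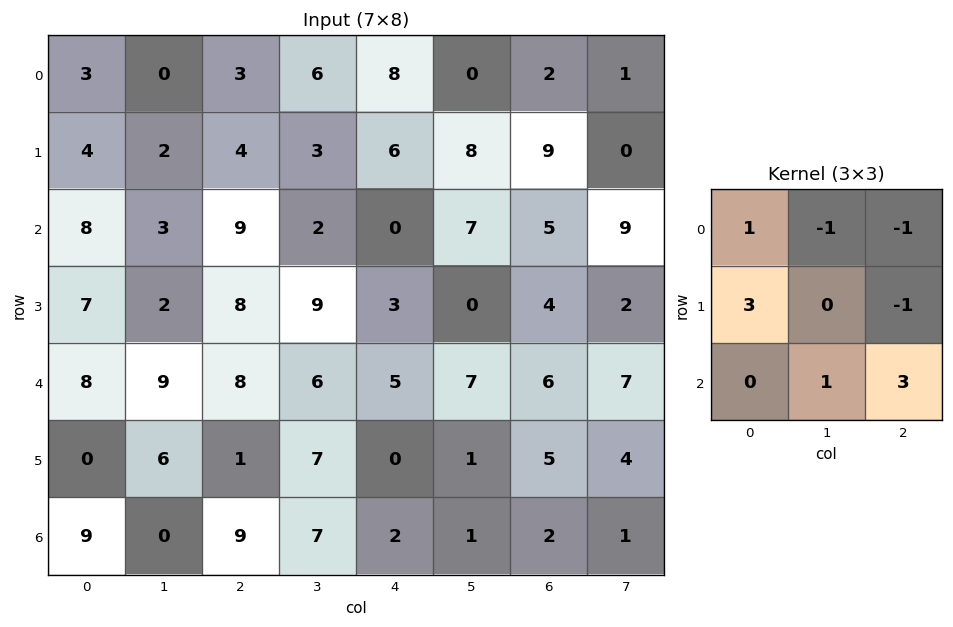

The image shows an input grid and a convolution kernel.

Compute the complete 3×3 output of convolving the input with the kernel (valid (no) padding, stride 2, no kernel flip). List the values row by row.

Output[0,0]: The receptive field on the input at this output position is [3 0 3 / 4 2 4 / 8 3 9]. Elementwise product with the kernel and sum: 3·1 + 0·-1 + 3·-1 + 4·3 + 4·-1 + 3·1 + 9·3.

38 -3 37
42 49 18
17 13 -6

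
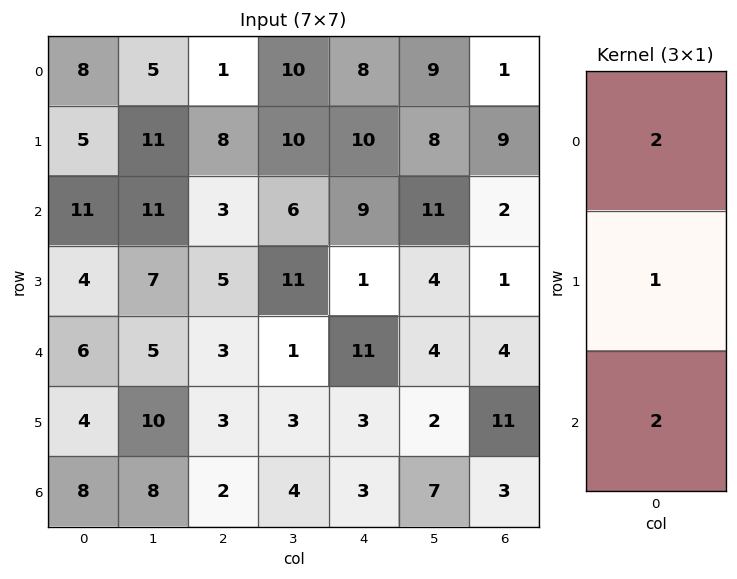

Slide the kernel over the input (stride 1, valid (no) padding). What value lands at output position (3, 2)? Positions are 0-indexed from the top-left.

The receptive field on the input at this output position is [5 / 3 / 3]. Elementwise product with the kernel and sum: 5·2 + 3·1 + 3·2.

19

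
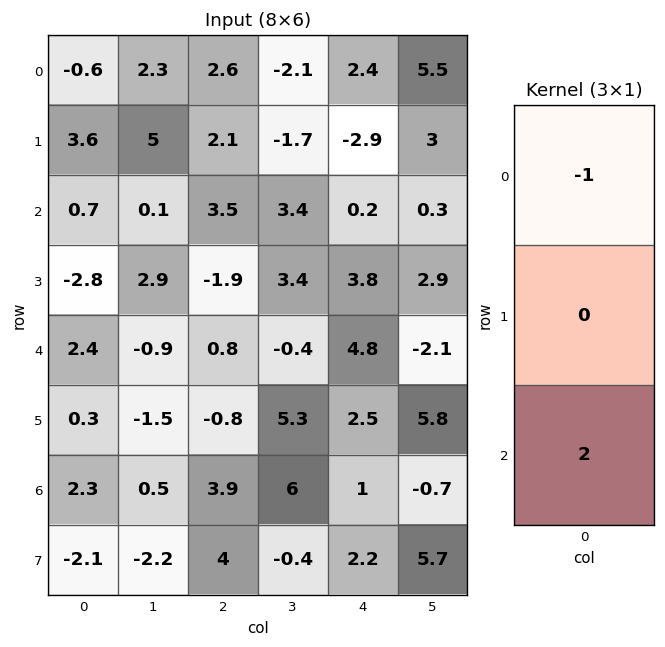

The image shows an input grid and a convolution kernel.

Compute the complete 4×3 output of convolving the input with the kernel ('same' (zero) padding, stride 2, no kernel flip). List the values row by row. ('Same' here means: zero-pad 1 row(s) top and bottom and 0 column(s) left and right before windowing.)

7.2 4.2 -5.8
-9.2 -5.9 10.5
3.4 0.3 1.2
-4.5 8.8 1.9

Output[0,0]: The receptive field on the zero-padded input at this output position is [0 / -0.6 / 3.6]. Elementwise product with the kernel and sum: 0·-1 + 3.6·2.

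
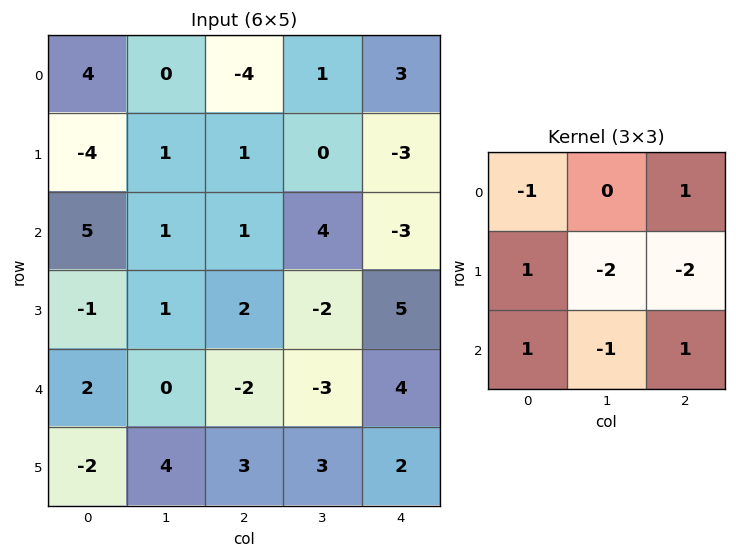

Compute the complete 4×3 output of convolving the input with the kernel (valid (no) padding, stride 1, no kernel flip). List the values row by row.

-11 4 8
6 -13 4
-11 3 -3
6 11 1

Output[0,0]: The receptive field on the input at this output position is [4 0 -4 / -4 1 1 / 5 1 1]. Elementwise product with the kernel and sum: 4·-1 + -4·1 + -4·1 + 1·-2 + 1·-2 + 5·1 + 1·-1 + 1·1.
Output[0,1]: The receptive field on the input at this output position is [0 -4 1 / 1 1 0 / 1 1 4]. Elementwise product with the kernel and sum: 0·-1 + 1·1 + 1·1 + 1·-2 + 0·-2 + 1·1 + 1·-1 + 4·1.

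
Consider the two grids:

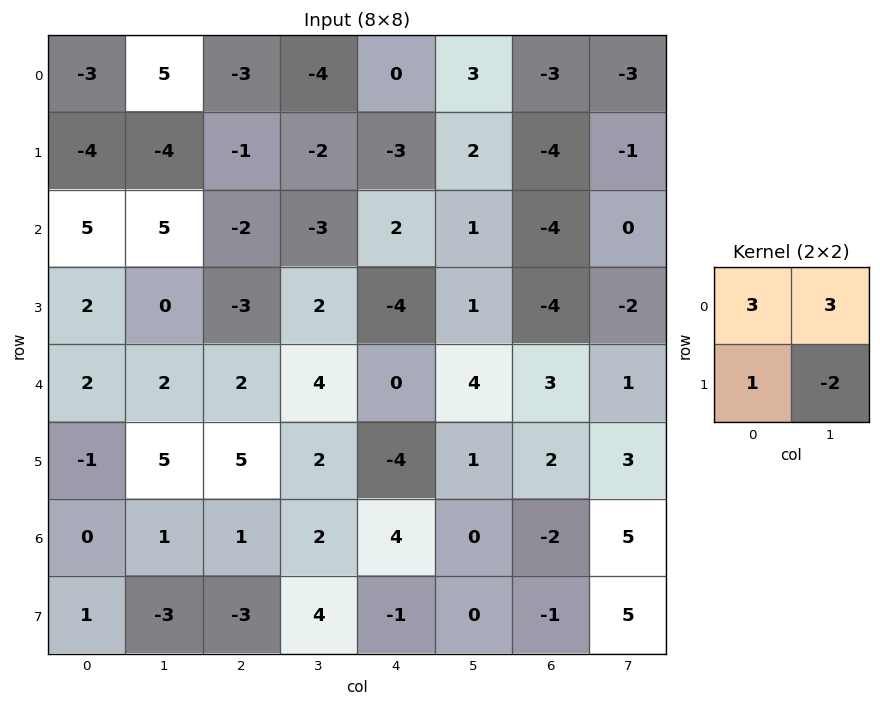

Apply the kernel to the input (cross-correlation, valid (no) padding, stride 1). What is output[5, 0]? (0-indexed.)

10

The receptive field on the input at this output position is [-1 5 / 0 1]. Elementwise product with the kernel and sum: -1·3 + 5·3 + 0·1 + 1·-2.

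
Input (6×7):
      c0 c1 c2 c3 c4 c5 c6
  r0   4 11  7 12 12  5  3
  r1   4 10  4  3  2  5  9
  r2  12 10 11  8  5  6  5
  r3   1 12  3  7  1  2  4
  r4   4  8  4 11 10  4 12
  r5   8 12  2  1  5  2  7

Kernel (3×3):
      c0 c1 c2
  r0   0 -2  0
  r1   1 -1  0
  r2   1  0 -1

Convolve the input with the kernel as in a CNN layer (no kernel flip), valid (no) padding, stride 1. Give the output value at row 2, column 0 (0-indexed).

-31

The receptive field on the input at this output position is [12 10 11 / 1 12 3 / 4 8 4]. Elementwise product with the kernel and sum: 10·-2 + 1·1 + 12·-1 + 4·1 + 4·-1.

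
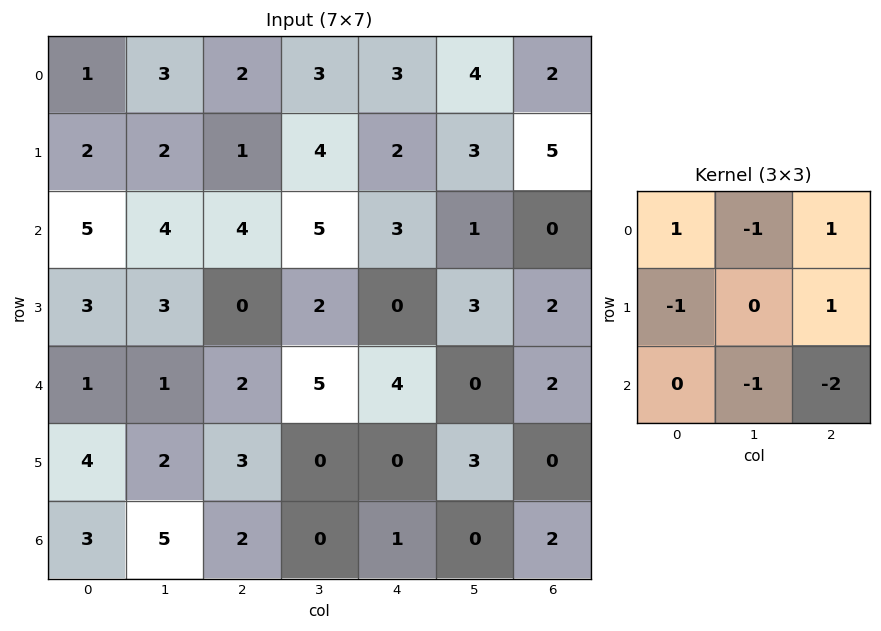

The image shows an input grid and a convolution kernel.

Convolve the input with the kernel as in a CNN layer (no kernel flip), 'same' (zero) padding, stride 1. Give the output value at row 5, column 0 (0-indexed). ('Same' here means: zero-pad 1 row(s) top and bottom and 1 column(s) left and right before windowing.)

The receptive field on the zero-padded input at this output position is [0 1 1 / 0 4 2 / 0 3 5]. Elementwise product with the kernel and sum: 0·1 + 1·-1 + 1·1 + 0·-1 + 2·1 + 3·-1 + 5·-2.

-11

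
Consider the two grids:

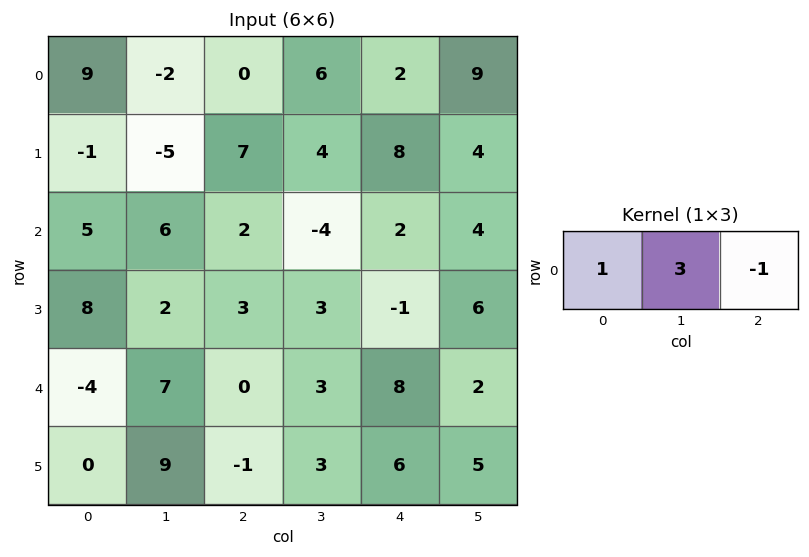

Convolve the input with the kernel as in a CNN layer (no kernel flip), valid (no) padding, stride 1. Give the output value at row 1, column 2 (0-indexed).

11

The receptive field on the input at this output position is [7 4 8]. Elementwise product with the kernel and sum: 7·1 + 4·3 + 8·-1.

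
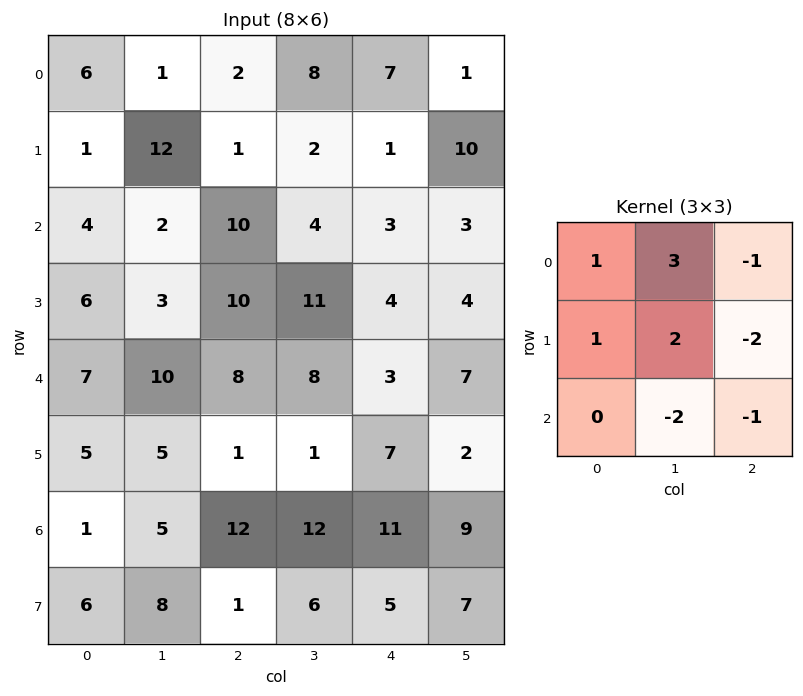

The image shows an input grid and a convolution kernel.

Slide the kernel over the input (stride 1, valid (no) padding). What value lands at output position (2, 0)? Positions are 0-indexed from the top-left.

The receptive field on the input at this output position is [4 2 10 / 6 3 10 / 7 10 8]. Elementwise product with the kernel and sum: 4·1 + 2·3 + 10·-1 + 6·1 + 3·2 + 10·-2 + 10·-2 + 8·-1.

-36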